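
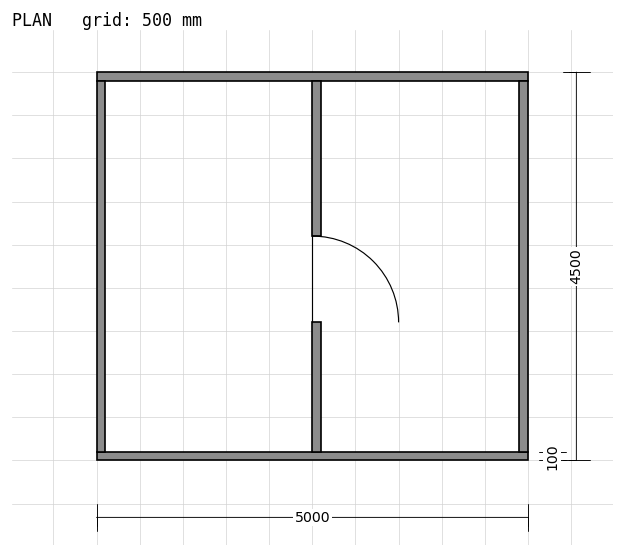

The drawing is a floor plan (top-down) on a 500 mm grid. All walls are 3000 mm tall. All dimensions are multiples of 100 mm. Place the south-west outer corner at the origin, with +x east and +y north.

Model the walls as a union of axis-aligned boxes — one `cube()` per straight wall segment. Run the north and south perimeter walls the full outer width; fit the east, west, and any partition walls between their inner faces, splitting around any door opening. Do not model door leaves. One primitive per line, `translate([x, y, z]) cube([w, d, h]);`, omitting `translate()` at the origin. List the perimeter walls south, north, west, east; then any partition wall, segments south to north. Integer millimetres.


cube([5000, 100, 3000]);
translate([0, 4400, 0]) cube([5000, 100, 3000]);
translate([0, 100, 0]) cube([100, 4300, 3000]);
translate([4900, 100, 0]) cube([100, 4300, 3000]);
translate([2500, 100, 0]) cube([100, 1500, 3000]);
translate([2500, 2600, 0]) cube([100, 1800, 3000]);


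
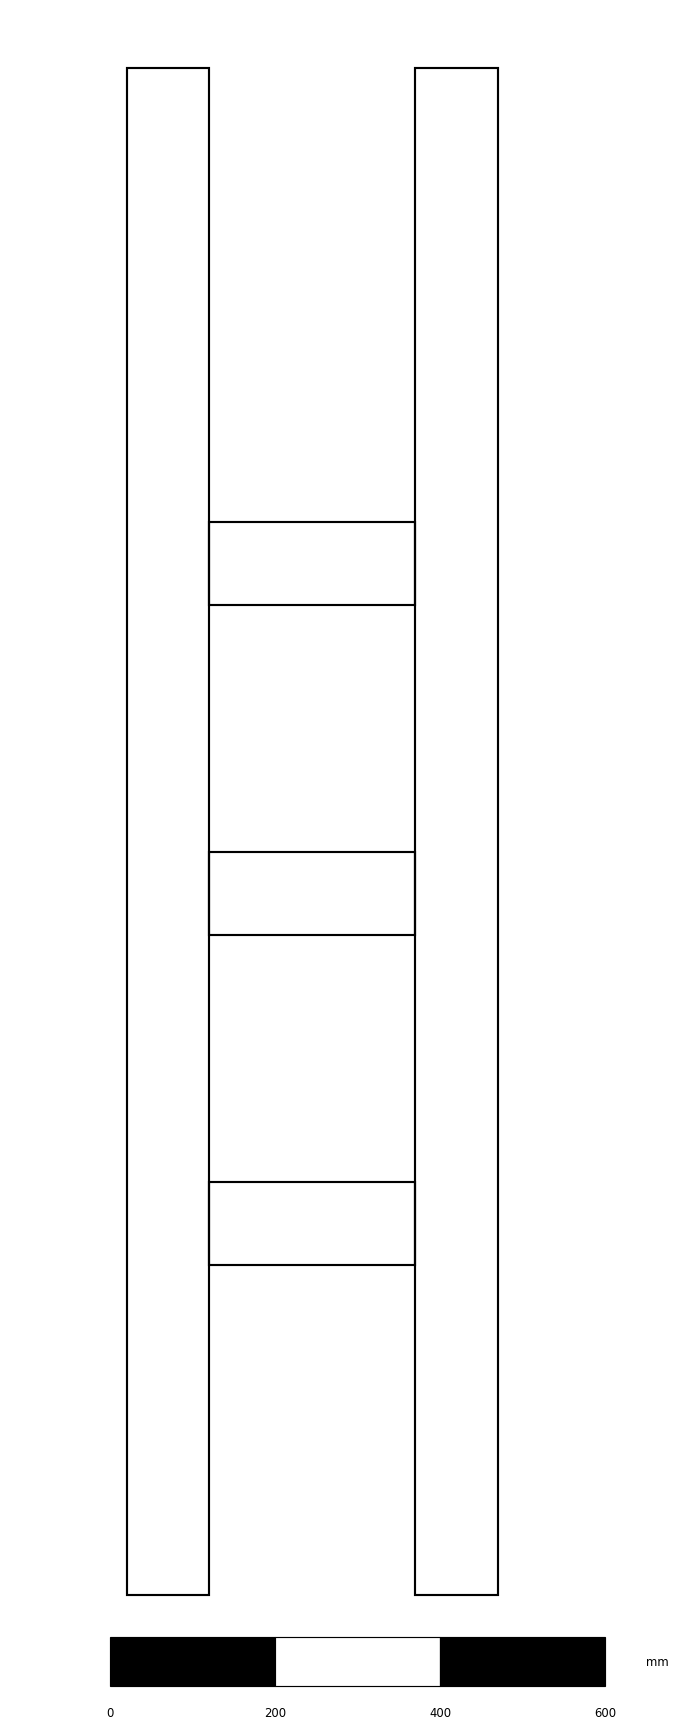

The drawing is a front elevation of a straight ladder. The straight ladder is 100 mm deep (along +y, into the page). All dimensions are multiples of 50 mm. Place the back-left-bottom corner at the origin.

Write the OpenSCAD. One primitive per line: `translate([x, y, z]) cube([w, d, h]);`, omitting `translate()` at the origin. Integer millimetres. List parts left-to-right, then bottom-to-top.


cube([100, 100, 1850]);
translate([100, 0, 400]) cube([250, 100, 100]);
translate([100, 0, 800]) cube([250, 100, 100]);
translate([100, 0, 1200]) cube([250, 100, 100]);
translate([350, 0, 0]) cube([100, 100, 1850]);


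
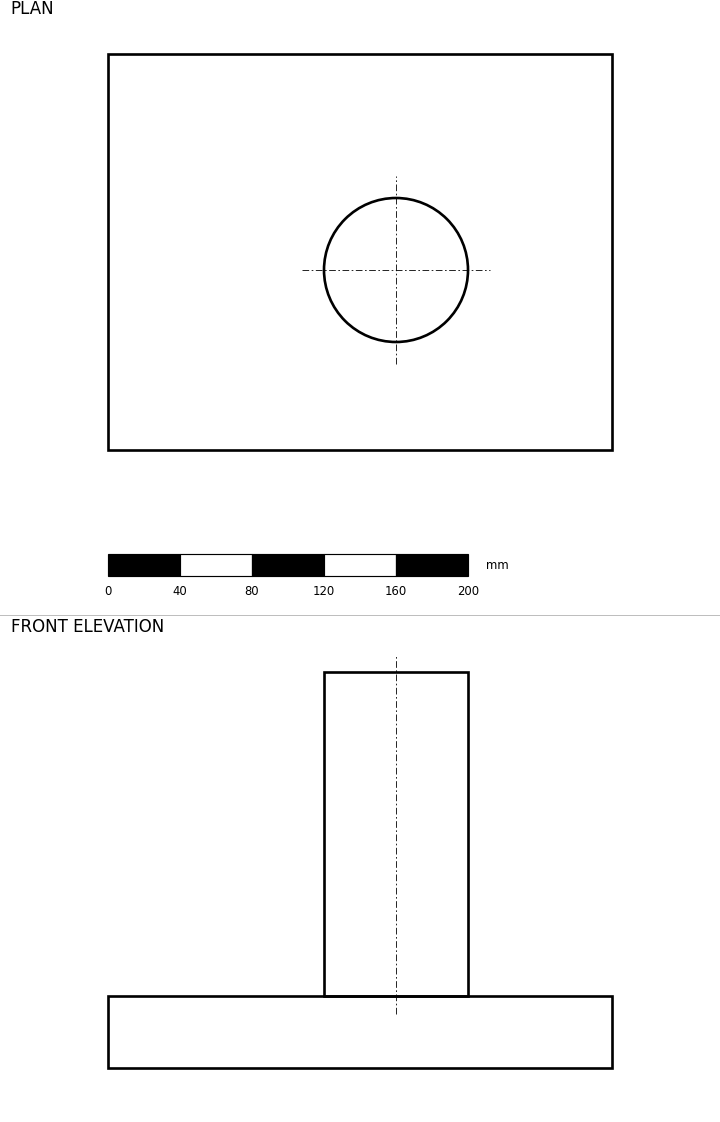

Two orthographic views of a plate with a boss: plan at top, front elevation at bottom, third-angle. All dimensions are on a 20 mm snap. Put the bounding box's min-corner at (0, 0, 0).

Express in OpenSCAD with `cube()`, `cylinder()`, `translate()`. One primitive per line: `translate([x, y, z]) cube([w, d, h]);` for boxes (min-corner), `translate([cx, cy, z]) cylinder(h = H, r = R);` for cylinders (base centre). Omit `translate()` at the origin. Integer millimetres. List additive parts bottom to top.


cube([280, 220, 40]);
translate([160, 100, 40]) cylinder(h = 180, r = 40);


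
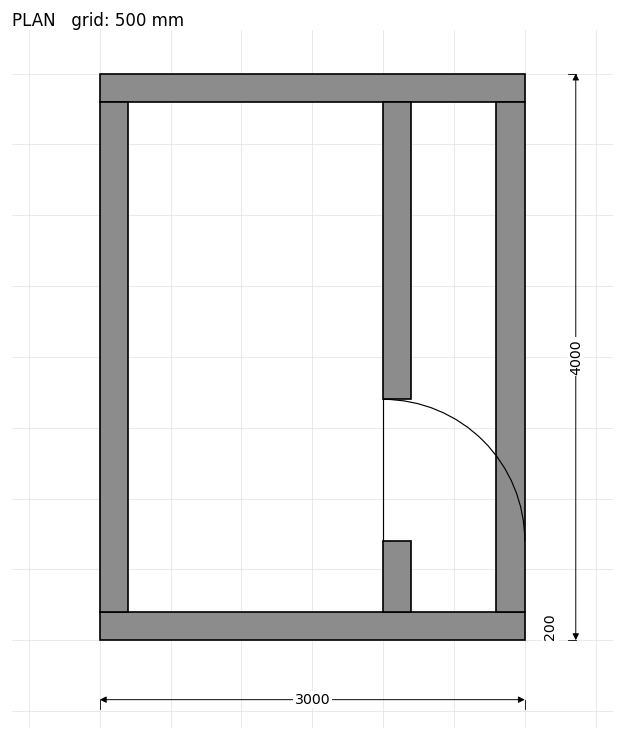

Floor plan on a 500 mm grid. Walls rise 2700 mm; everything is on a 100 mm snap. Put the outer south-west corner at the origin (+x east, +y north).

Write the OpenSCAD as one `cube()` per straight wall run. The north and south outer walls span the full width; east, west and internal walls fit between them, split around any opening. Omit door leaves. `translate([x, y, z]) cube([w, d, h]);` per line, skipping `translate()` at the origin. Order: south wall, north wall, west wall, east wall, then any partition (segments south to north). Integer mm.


cube([3000, 200, 2700]);
translate([0, 3800, 0]) cube([3000, 200, 2700]);
translate([0, 200, 0]) cube([200, 3600, 2700]);
translate([2800, 200, 0]) cube([200, 3600, 2700]);
translate([2000, 200, 0]) cube([200, 500, 2700]);
translate([2000, 1700, 0]) cube([200, 2100, 2700]);


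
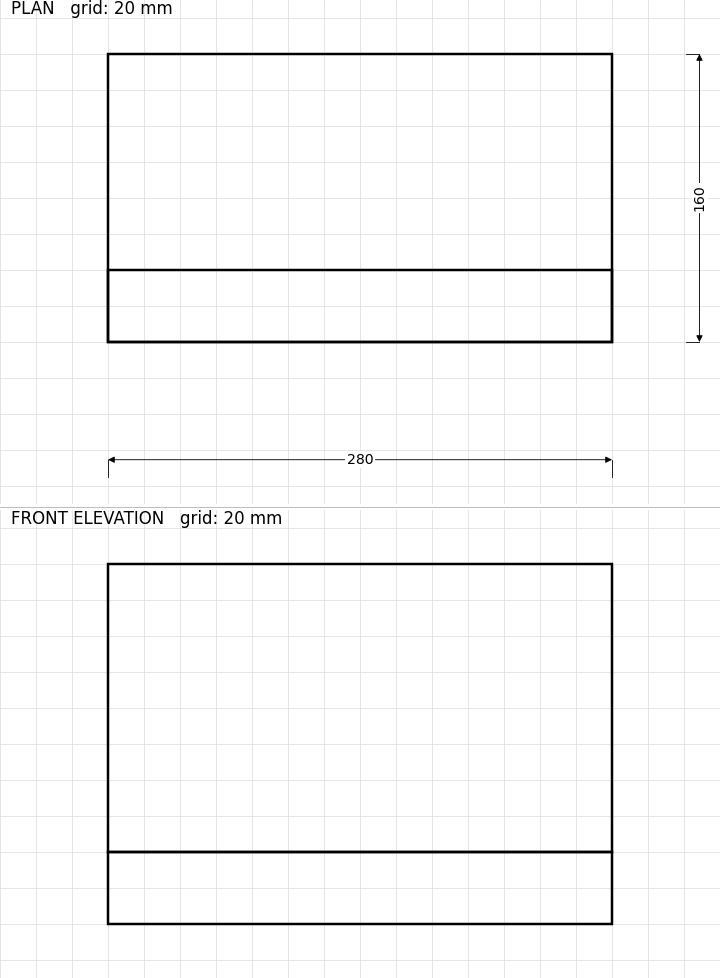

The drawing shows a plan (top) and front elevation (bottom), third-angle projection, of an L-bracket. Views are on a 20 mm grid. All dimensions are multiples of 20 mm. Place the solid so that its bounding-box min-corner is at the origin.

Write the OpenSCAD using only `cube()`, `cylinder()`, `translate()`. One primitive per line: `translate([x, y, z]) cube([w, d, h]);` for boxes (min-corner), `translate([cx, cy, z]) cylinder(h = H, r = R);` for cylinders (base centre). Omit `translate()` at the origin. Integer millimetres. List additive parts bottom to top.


cube([280, 160, 40]);
translate([0, 0, 40]) cube([280, 40, 160]);


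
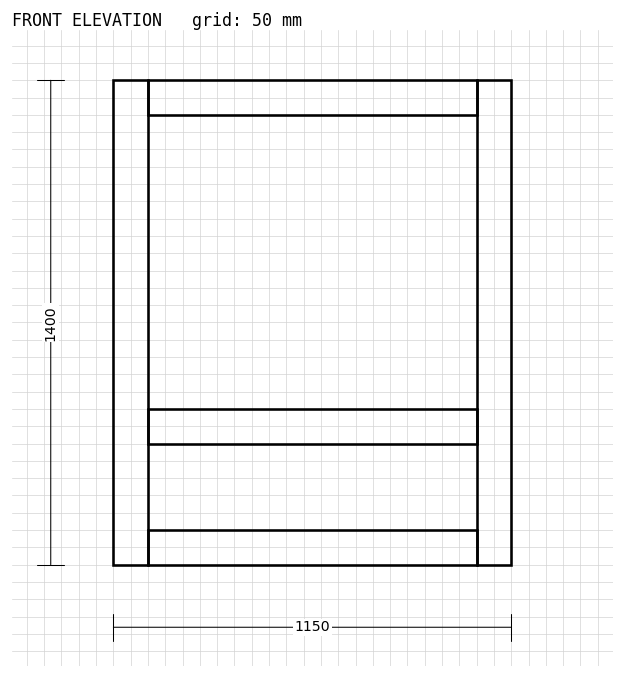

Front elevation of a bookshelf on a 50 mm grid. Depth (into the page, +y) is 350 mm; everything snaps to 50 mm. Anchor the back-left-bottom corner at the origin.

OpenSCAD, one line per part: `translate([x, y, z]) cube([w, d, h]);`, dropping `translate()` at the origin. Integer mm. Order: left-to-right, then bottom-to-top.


cube([100, 350, 1400]);
translate([100, 0, 0]) cube([950, 350, 100]);
translate([100, 0, 350]) cube([950, 350, 100]);
translate([100, 0, 1300]) cube([950, 350, 100]);
translate([1050, 0, 0]) cube([100, 350, 1400]);


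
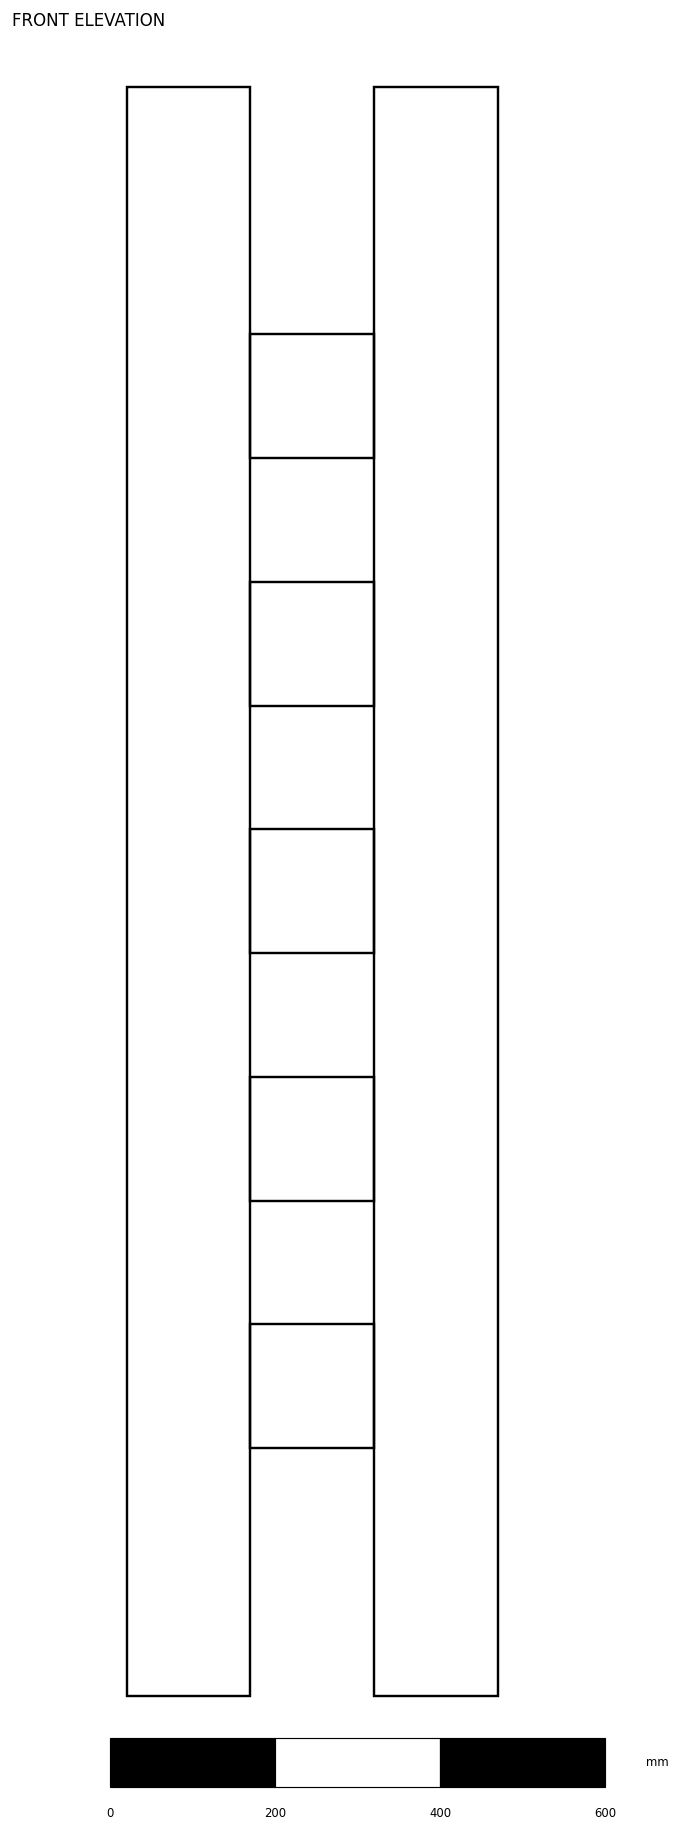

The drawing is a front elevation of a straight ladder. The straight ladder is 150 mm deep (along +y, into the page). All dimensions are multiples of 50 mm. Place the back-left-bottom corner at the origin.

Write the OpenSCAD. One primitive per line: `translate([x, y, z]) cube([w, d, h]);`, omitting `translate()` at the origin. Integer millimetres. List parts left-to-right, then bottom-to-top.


cube([150, 150, 1950]);
translate([150, 0, 300]) cube([150, 150, 150]);
translate([150, 0, 600]) cube([150, 150, 150]);
translate([150, 0, 900]) cube([150, 150, 150]);
translate([150, 0, 1200]) cube([150, 150, 150]);
translate([150, 0, 1500]) cube([150, 150, 150]);
translate([300, 0, 0]) cube([150, 150, 1950]);


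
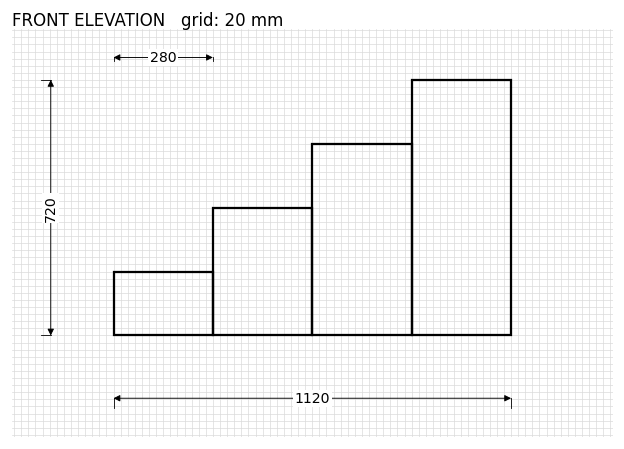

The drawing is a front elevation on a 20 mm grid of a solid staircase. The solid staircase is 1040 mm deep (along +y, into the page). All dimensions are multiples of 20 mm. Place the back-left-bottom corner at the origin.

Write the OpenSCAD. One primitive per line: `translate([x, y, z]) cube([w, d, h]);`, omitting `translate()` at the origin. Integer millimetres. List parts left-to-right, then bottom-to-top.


cube([280, 1040, 180]);
translate([280, 0, 0]) cube([280, 1040, 360]);
translate([560, 0, 0]) cube([280, 1040, 540]);
translate([840, 0, 0]) cube([280, 1040, 720]);


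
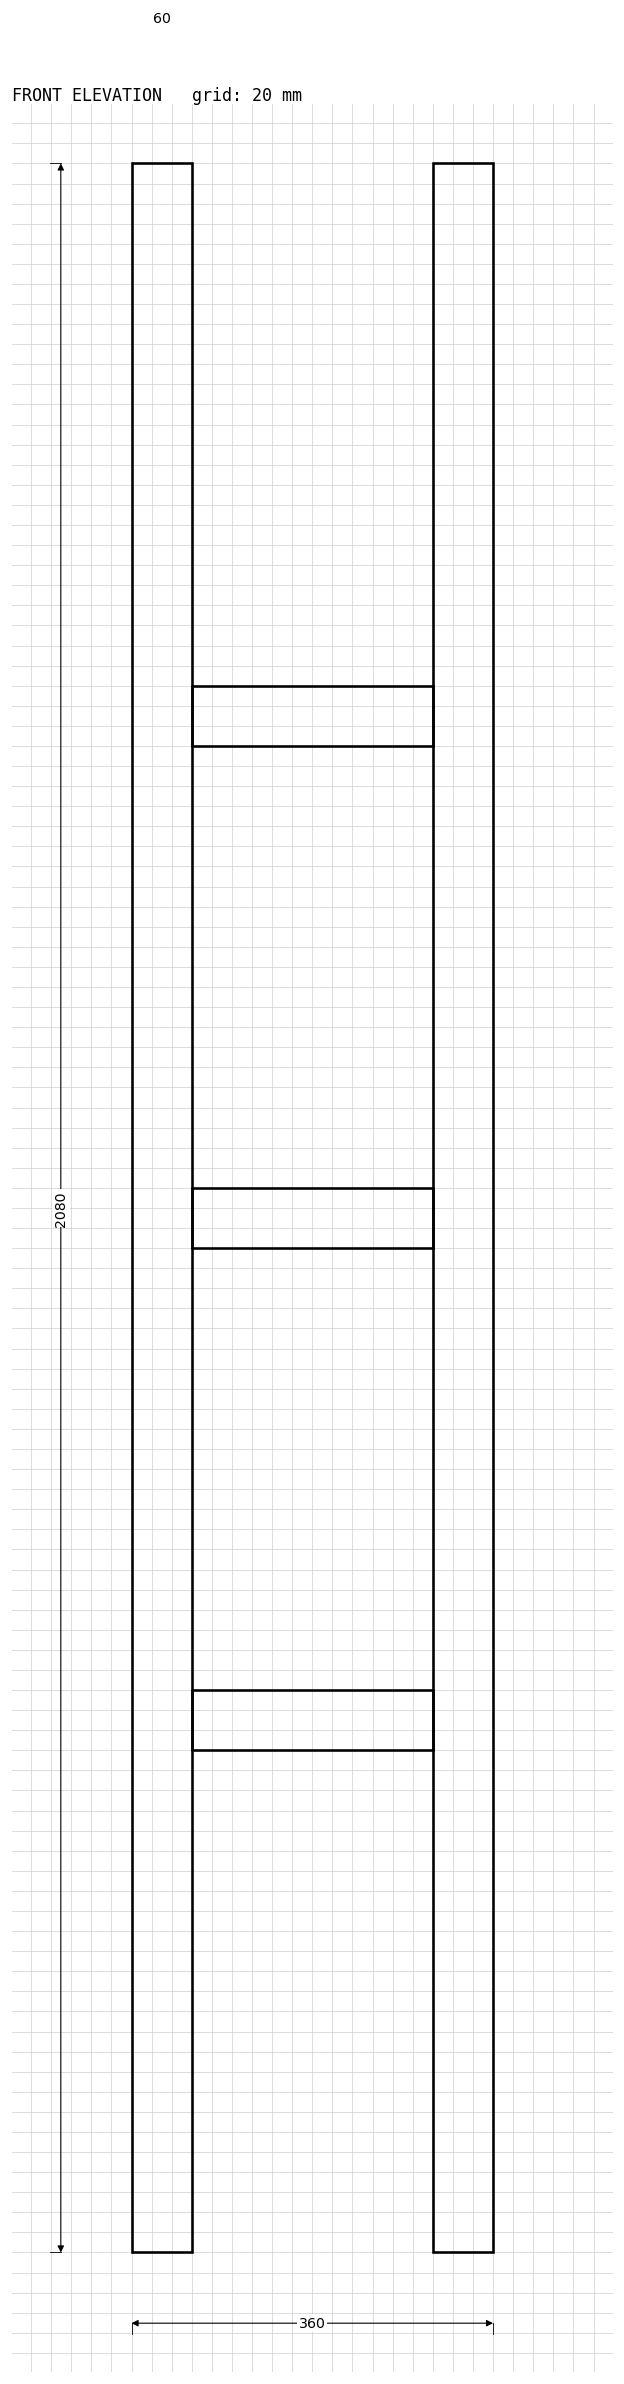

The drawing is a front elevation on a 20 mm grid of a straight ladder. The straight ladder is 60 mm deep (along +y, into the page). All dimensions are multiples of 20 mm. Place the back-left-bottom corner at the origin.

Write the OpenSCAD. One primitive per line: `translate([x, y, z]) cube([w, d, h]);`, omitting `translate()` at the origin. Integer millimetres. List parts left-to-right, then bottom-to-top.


cube([60, 60, 2080]);
translate([60, 0, 500]) cube([240, 60, 60]);
translate([60, 0, 1000]) cube([240, 60, 60]);
translate([60, 0, 1500]) cube([240, 60, 60]);
translate([300, 0, 0]) cube([60, 60, 2080]);


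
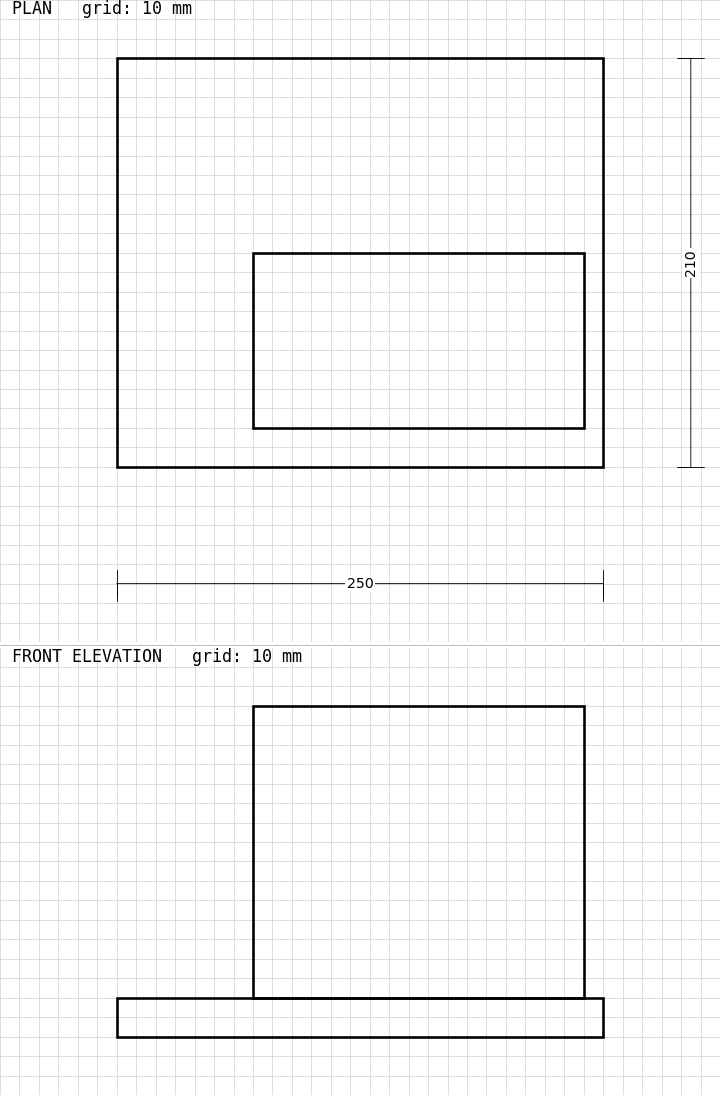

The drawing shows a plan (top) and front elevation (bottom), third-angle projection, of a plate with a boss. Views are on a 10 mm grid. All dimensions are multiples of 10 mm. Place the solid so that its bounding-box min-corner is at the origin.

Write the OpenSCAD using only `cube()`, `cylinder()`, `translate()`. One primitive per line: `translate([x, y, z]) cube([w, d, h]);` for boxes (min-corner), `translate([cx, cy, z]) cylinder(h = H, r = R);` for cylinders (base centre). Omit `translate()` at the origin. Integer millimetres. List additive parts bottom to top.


cube([250, 210, 20]);
translate([70, 20, 20]) cube([170, 90, 150]);


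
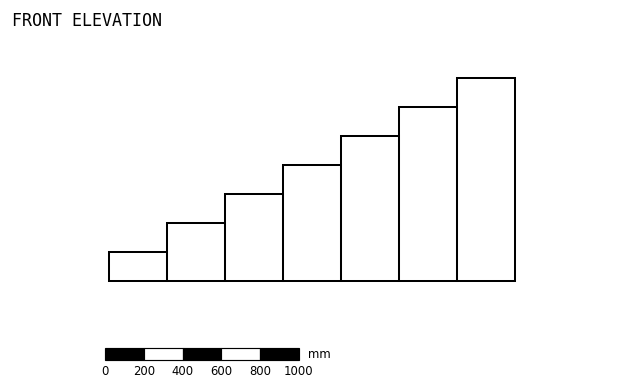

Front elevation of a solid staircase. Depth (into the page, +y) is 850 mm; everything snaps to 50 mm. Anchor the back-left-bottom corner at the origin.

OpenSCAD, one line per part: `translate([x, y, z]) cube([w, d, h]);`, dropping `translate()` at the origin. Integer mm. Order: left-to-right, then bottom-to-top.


cube([300, 850, 150]);
translate([300, 0, 0]) cube([300, 850, 300]);
translate([600, 0, 0]) cube([300, 850, 450]);
translate([900, 0, 0]) cube([300, 850, 600]);
translate([1200, 0, 0]) cube([300, 850, 750]);
translate([1500, 0, 0]) cube([300, 850, 900]);
translate([1800, 0, 0]) cube([300, 850, 1050]);


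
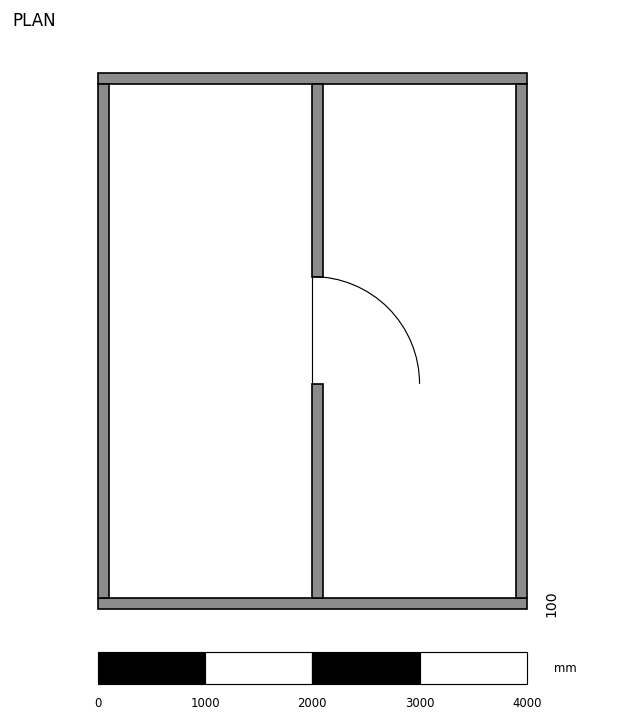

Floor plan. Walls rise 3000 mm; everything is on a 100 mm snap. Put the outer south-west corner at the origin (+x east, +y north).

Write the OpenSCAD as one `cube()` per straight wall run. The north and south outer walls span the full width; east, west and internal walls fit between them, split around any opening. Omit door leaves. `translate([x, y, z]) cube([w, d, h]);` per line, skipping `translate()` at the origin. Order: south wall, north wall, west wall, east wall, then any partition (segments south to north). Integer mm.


cube([4000, 100, 3000]);
translate([0, 4900, 0]) cube([4000, 100, 3000]);
translate([0, 100, 0]) cube([100, 4800, 3000]);
translate([3900, 100, 0]) cube([100, 4800, 3000]);
translate([2000, 100, 0]) cube([100, 2000, 3000]);
translate([2000, 3100, 0]) cube([100, 1800, 3000]);


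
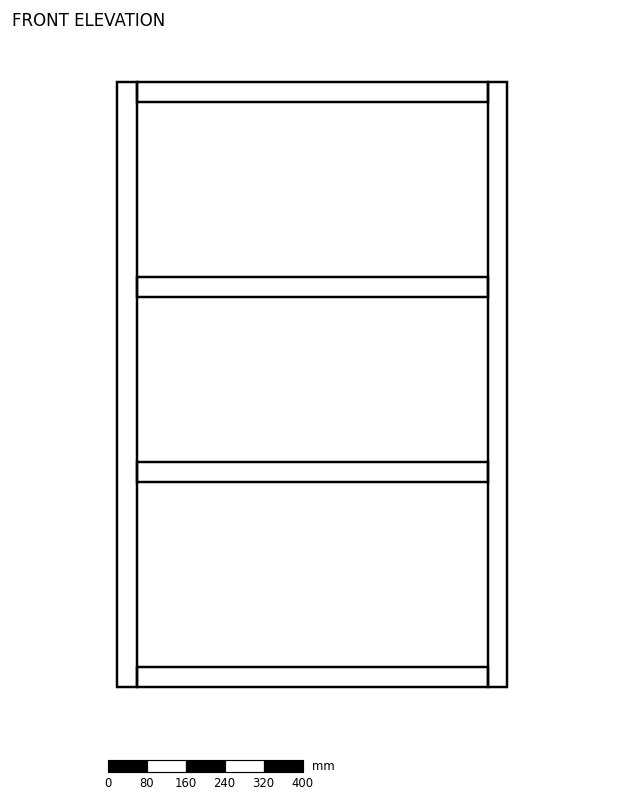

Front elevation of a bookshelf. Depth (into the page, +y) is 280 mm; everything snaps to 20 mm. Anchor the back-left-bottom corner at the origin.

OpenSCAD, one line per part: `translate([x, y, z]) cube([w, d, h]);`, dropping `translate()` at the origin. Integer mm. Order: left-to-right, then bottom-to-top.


cube([40, 280, 1240]);
translate([40, 0, 0]) cube([720, 280, 40]);
translate([40, 0, 420]) cube([720, 280, 40]);
translate([40, 0, 800]) cube([720, 280, 40]);
translate([40, 0, 1200]) cube([720, 280, 40]);
translate([760, 0, 0]) cube([40, 280, 1240]);


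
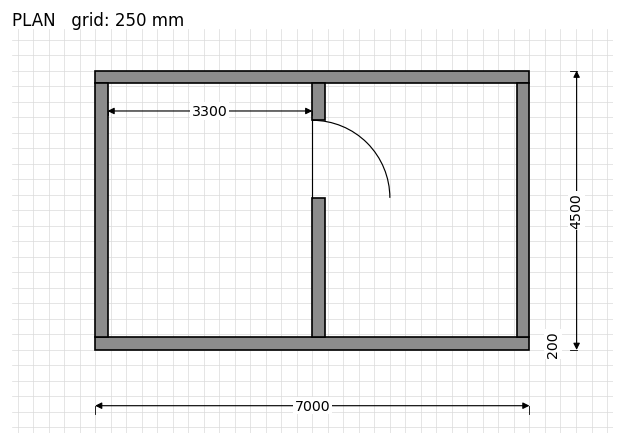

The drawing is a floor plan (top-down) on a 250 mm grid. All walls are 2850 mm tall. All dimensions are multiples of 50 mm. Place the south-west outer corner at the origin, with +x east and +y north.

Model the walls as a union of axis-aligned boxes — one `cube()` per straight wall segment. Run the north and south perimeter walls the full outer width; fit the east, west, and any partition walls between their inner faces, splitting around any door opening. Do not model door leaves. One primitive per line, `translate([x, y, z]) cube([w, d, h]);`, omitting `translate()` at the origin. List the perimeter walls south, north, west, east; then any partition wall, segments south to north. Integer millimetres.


cube([7000, 200, 2850]);
translate([0, 4300, 0]) cube([7000, 200, 2850]);
translate([0, 200, 0]) cube([200, 4100, 2850]);
translate([6800, 200, 0]) cube([200, 4100, 2850]);
translate([3500, 200, 0]) cube([200, 2250, 2850]);
translate([3500, 3700, 0]) cube([200, 600, 2850]);


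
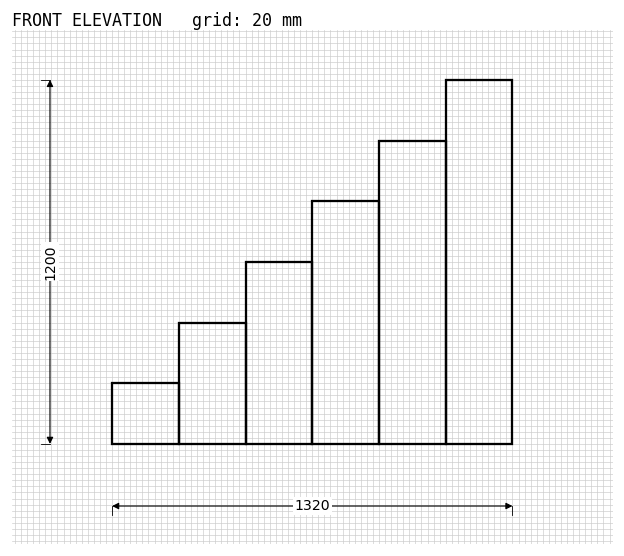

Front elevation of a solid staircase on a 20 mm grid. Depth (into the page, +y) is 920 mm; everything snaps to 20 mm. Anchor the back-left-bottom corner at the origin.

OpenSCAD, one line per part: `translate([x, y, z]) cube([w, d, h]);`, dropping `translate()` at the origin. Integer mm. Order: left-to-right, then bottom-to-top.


cube([220, 920, 200]);
translate([220, 0, 0]) cube([220, 920, 400]);
translate([440, 0, 0]) cube([220, 920, 600]);
translate([660, 0, 0]) cube([220, 920, 800]);
translate([880, 0, 0]) cube([220, 920, 1000]);
translate([1100, 0, 0]) cube([220, 920, 1200]);


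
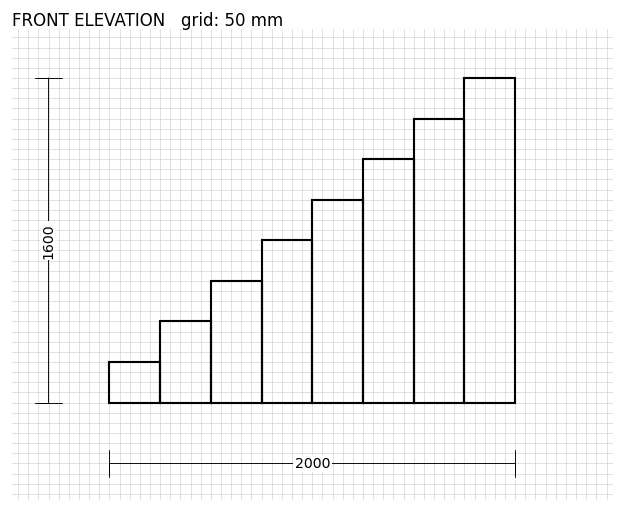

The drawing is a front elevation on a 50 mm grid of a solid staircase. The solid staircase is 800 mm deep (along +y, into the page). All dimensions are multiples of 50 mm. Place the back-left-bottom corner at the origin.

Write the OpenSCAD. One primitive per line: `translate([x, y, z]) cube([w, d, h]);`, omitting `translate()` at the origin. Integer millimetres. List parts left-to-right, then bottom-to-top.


cube([250, 800, 200]);
translate([250, 0, 0]) cube([250, 800, 400]);
translate([500, 0, 0]) cube([250, 800, 600]);
translate([750, 0, 0]) cube([250, 800, 800]);
translate([1000, 0, 0]) cube([250, 800, 1000]);
translate([1250, 0, 0]) cube([250, 800, 1200]);
translate([1500, 0, 0]) cube([250, 800, 1400]);
translate([1750, 0, 0]) cube([250, 800, 1600]);


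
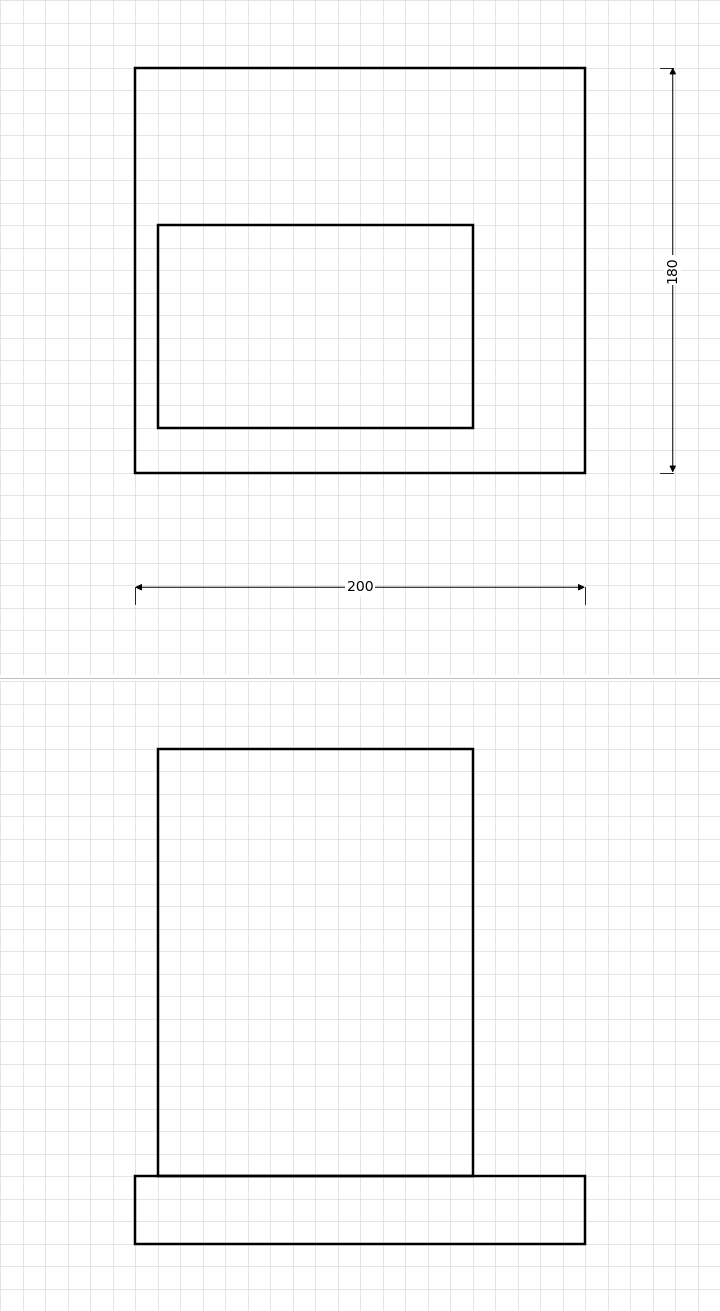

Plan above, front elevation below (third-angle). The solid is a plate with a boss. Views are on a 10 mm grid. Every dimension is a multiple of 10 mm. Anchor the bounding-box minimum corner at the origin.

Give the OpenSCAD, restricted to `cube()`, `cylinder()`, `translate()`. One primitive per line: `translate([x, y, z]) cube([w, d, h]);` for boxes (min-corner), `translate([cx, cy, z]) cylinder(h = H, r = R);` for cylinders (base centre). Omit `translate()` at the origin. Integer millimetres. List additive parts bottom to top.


cube([200, 180, 30]);
translate([10, 20, 30]) cube([140, 90, 190]);


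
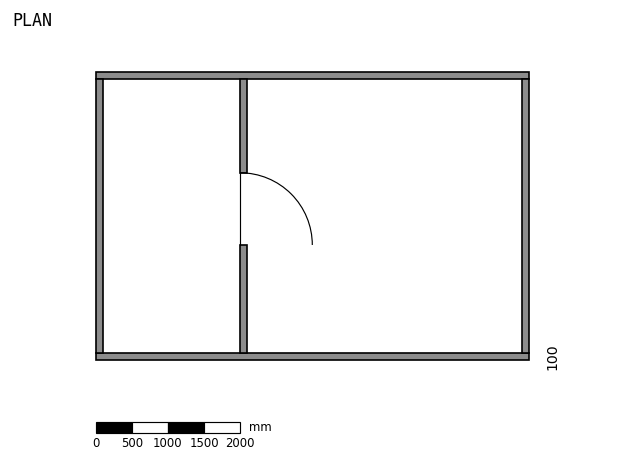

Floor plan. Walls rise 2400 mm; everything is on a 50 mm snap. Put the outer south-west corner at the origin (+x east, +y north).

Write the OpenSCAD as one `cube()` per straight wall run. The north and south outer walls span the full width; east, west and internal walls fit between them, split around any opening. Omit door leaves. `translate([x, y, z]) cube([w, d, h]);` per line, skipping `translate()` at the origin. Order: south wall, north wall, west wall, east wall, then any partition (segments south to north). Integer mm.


cube([6000, 100, 2400]);
translate([0, 3900, 0]) cube([6000, 100, 2400]);
translate([0, 100, 0]) cube([100, 3800, 2400]);
translate([5900, 100, 0]) cube([100, 3800, 2400]);
translate([2000, 100, 0]) cube([100, 1500, 2400]);
translate([2000, 2600, 0]) cube([100, 1300, 2400]);


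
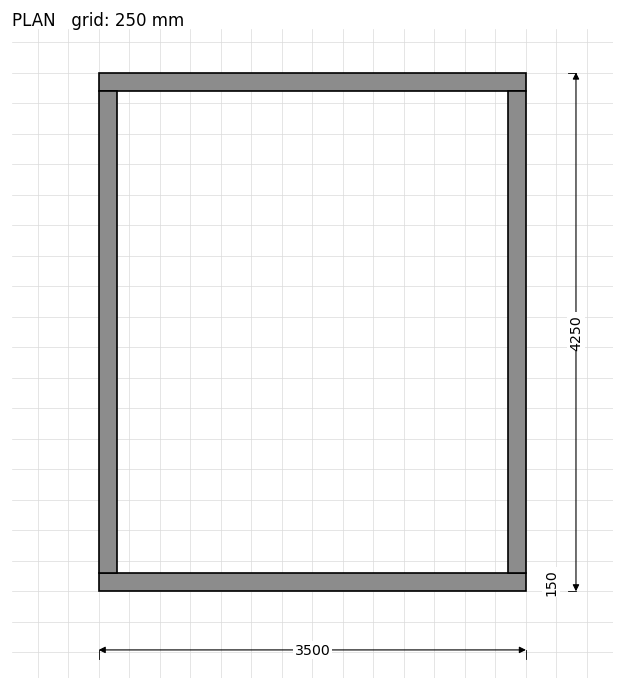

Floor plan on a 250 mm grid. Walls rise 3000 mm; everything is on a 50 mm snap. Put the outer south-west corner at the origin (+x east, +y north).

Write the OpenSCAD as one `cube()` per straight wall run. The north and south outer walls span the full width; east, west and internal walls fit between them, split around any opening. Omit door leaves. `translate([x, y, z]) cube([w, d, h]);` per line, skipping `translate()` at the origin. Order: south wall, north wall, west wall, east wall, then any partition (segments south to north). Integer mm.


cube([3500, 150, 3000]);
translate([0, 4100, 0]) cube([3500, 150, 3000]);
translate([0, 150, 0]) cube([150, 3950, 3000]);
translate([3350, 150, 0]) cube([150, 3950, 3000]);


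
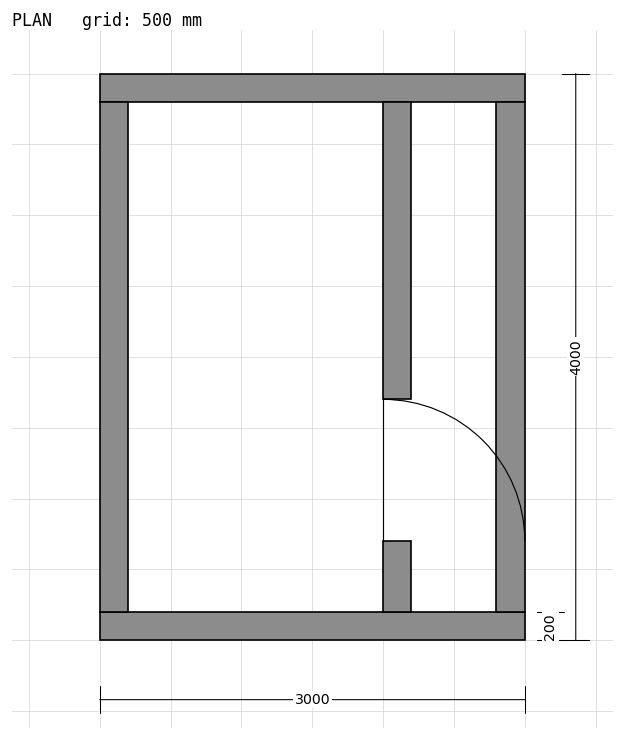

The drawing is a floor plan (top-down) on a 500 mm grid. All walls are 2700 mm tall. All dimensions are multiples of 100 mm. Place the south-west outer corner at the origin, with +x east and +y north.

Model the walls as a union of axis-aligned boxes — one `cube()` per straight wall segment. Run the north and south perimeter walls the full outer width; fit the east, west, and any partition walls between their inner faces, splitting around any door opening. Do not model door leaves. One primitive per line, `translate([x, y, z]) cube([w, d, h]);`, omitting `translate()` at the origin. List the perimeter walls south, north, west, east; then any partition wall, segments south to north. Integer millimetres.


cube([3000, 200, 2700]);
translate([0, 3800, 0]) cube([3000, 200, 2700]);
translate([0, 200, 0]) cube([200, 3600, 2700]);
translate([2800, 200, 0]) cube([200, 3600, 2700]);
translate([2000, 200, 0]) cube([200, 500, 2700]);
translate([2000, 1700, 0]) cube([200, 2100, 2700]);


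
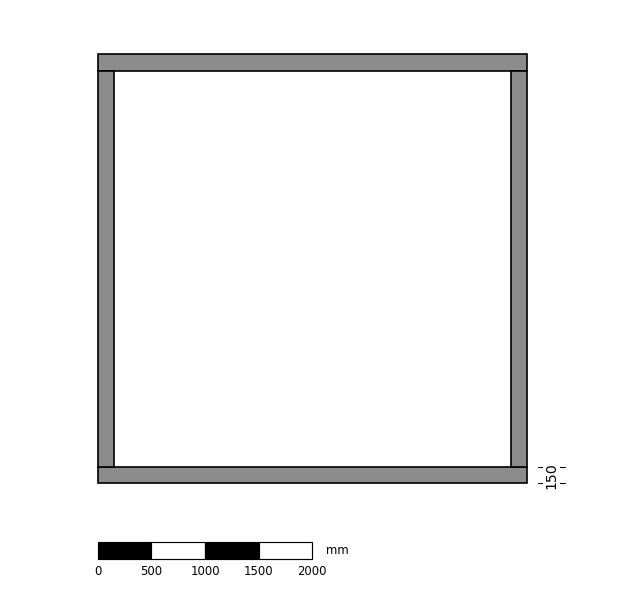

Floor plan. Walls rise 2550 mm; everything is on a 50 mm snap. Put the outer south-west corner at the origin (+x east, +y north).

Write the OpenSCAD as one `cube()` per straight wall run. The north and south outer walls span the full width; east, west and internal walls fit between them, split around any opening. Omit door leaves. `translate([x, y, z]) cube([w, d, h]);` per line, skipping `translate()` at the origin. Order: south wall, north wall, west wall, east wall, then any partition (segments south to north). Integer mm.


cube([4000, 150, 2550]);
translate([0, 3850, 0]) cube([4000, 150, 2550]);
translate([0, 150, 0]) cube([150, 3700, 2550]);
translate([3850, 150, 0]) cube([150, 3700, 2550]);


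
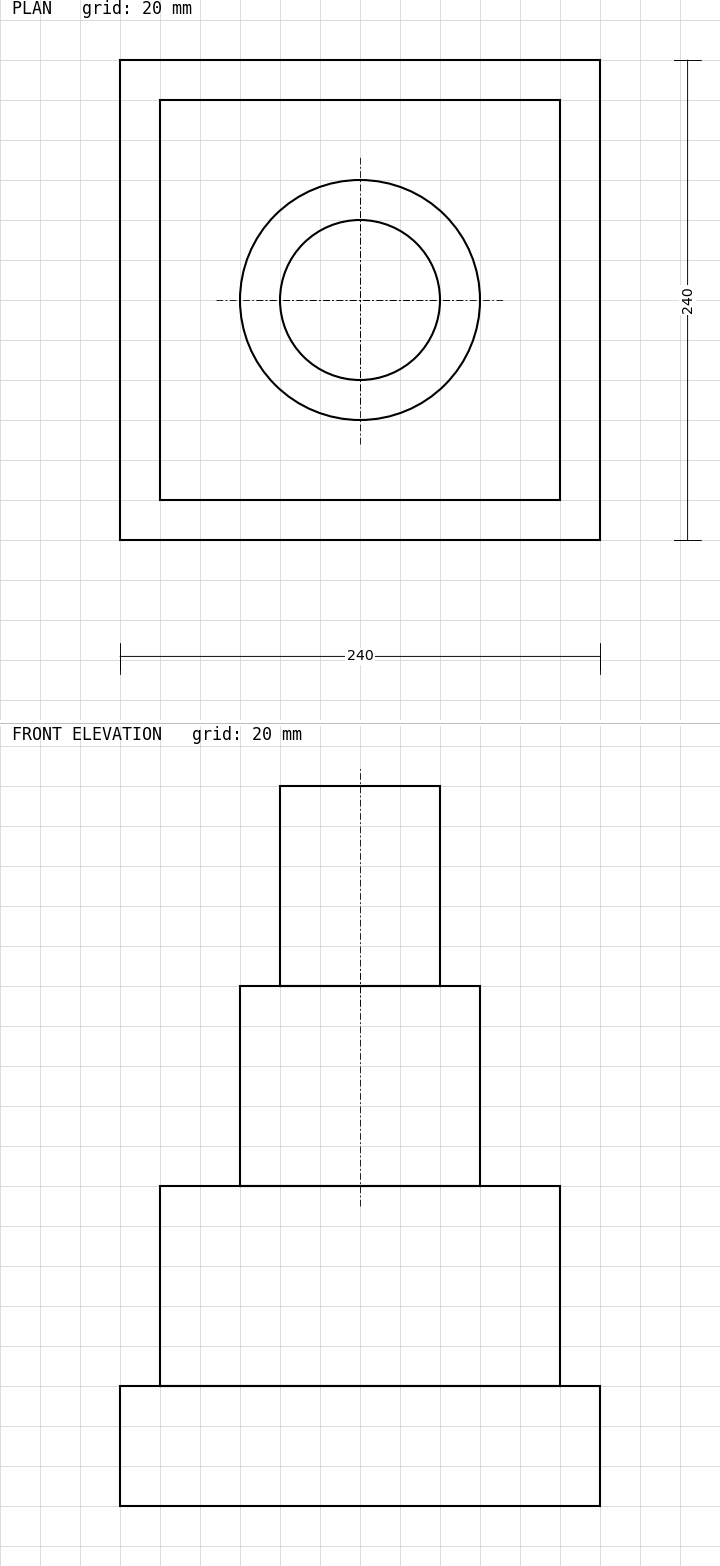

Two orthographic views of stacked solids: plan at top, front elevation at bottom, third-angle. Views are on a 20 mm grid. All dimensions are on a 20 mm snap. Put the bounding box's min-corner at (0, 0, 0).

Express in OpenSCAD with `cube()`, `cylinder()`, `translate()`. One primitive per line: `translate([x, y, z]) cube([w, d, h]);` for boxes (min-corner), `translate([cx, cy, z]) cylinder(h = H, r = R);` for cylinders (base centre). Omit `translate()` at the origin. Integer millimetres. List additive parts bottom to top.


cube([240, 240, 60]);
translate([20, 20, 60]) cube([200, 200, 100]);
translate([120, 120, 160]) cylinder(h = 100, r = 60);
translate([120, 120, 260]) cylinder(h = 100, r = 40);


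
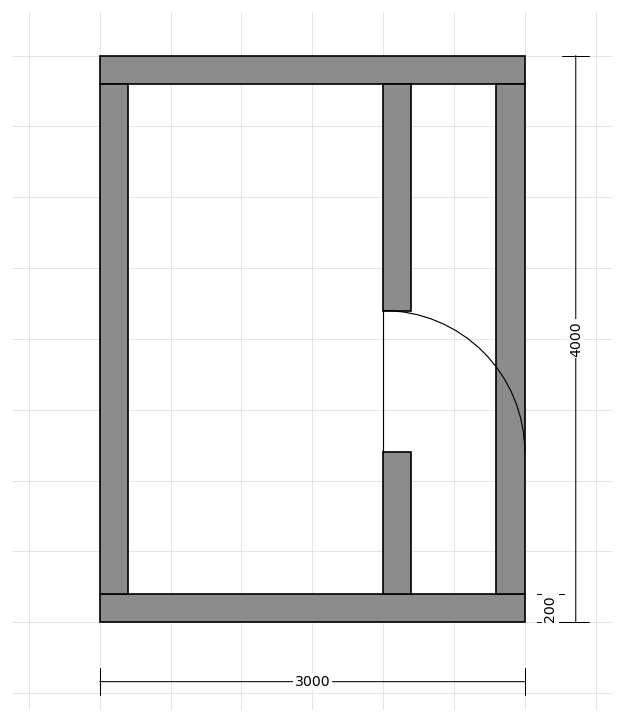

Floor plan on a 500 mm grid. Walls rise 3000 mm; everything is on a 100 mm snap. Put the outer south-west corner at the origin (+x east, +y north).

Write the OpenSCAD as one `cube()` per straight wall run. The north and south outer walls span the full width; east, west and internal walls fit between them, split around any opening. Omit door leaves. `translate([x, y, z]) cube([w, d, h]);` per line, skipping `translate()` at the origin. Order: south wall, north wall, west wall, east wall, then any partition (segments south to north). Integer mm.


cube([3000, 200, 3000]);
translate([0, 3800, 0]) cube([3000, 200, 3000]);
translate([0, 200, 0]) cube([200, 3600, 3000]);
translate([2800, 200, 0]) cube([200, 3600, 3000]);
translate([2000, 200, 0]) cube([200, 1000, 3000]);
translate([2000, 2200, 0]) cube([200, 1600, 3000]);


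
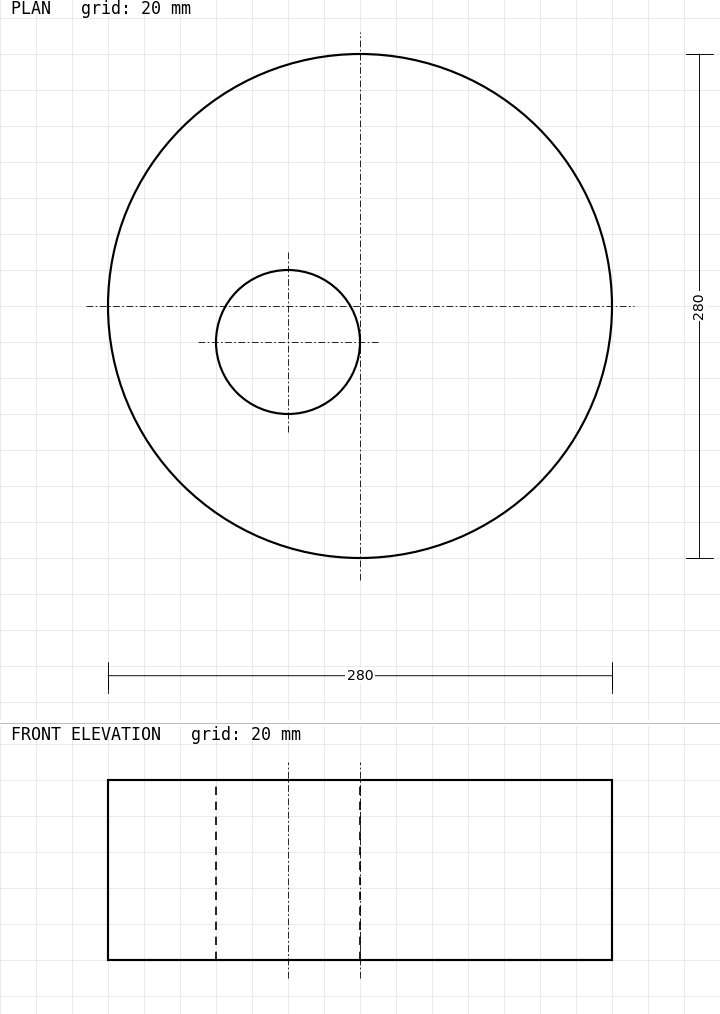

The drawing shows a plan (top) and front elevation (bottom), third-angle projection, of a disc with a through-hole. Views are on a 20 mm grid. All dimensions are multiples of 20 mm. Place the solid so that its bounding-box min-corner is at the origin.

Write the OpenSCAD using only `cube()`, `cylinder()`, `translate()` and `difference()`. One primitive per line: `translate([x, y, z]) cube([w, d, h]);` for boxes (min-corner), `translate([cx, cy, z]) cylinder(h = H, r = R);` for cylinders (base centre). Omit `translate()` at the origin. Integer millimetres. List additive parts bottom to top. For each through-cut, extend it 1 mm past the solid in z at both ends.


difference() {
  translate([140, 140, 0]) cylinder(h = 100, r = 140);
  translate([100, 120, -1]) cylinder(h = 102, r = 40);
}


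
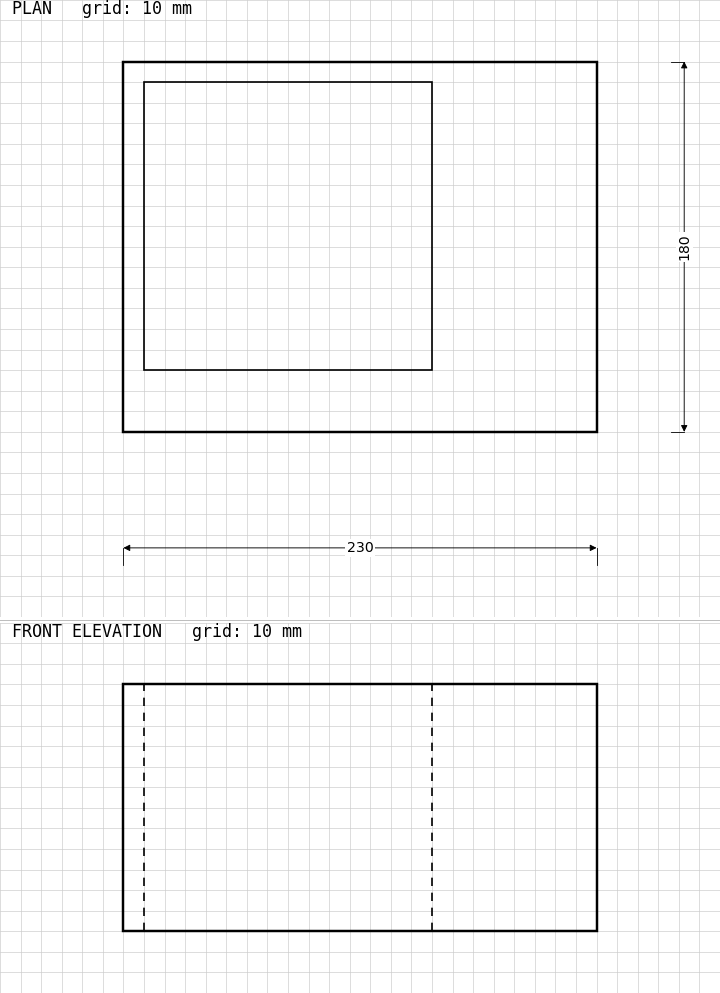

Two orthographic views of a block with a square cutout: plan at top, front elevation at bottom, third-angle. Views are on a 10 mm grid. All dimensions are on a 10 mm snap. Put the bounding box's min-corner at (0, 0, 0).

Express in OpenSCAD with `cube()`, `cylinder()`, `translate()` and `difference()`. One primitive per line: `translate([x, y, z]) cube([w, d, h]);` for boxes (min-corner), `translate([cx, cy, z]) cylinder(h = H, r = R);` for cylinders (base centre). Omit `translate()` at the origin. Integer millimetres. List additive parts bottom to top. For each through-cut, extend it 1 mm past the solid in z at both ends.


difference() {
  cube([230, 180, 120]);
  translate([10, 30, -1]) cube([140, 140, 122]);
}


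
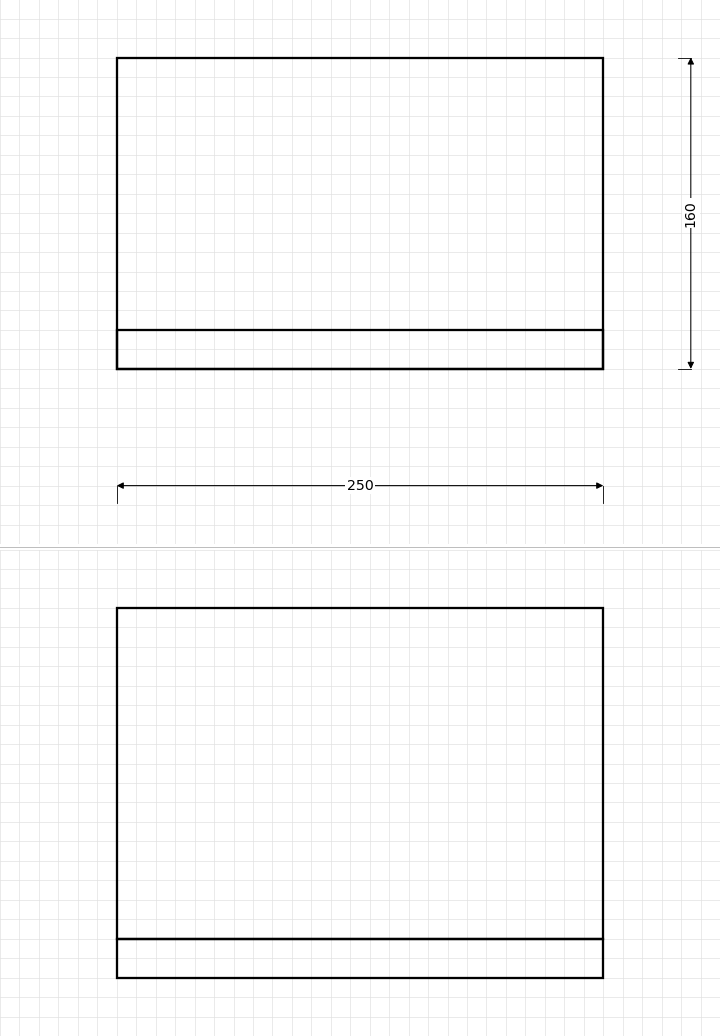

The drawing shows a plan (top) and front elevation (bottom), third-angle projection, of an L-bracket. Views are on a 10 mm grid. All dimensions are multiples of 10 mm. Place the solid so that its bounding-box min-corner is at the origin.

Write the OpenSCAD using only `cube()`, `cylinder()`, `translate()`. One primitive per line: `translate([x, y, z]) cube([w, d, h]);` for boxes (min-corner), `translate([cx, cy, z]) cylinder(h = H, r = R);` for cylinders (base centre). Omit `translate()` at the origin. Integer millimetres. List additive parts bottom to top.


cube([250, 160, 20]);
translate([0, 0, 20]) cube([250, 20, 170]);


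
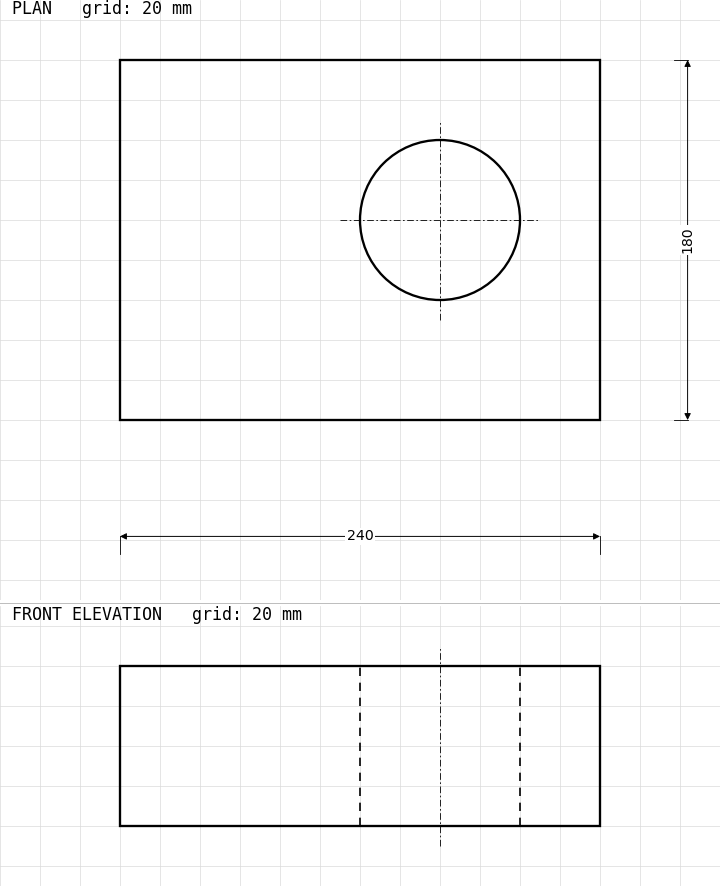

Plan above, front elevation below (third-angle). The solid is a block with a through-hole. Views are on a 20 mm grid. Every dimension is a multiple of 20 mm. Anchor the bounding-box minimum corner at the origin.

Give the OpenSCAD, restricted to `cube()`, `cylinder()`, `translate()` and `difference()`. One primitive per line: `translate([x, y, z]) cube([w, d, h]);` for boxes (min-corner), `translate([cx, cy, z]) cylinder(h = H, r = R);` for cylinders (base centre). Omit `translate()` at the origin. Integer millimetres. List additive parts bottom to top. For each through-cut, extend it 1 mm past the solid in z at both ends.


difference() {
  cube([240, 180, 80]);
  translate([160, 100, -1]) cylinder(h = 82, r = 40);
}


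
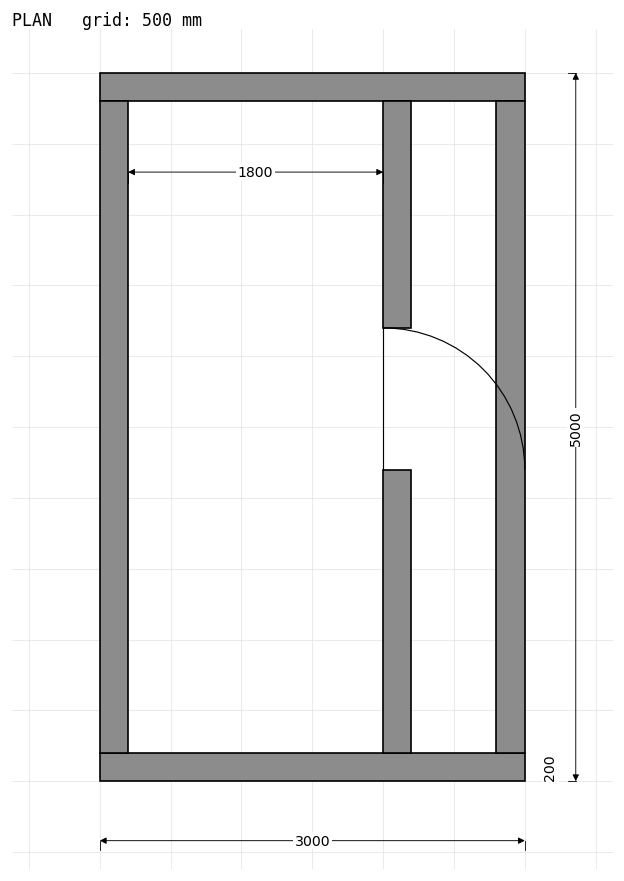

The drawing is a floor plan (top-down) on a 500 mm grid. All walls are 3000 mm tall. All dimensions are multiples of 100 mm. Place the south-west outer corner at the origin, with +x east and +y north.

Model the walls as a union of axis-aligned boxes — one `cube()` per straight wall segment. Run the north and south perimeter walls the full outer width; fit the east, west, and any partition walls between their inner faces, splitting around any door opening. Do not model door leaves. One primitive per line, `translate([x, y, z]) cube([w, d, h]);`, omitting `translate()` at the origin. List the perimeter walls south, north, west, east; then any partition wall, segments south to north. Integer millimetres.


cube([3000, 200, 3000]);
translate([0, 4800, 0]) cube([3000, 200, 3000]);
translate([0, 200, 0]) cube([200, 4600, 3000]);
translate([2800, 200, 0]) cube([200, 4600, 3000]);
translate([2000, 200, 0]) cube([200, 2000, 3000]);
translate([2000, 3200, 0]) cube([200, 1600, 3000]);


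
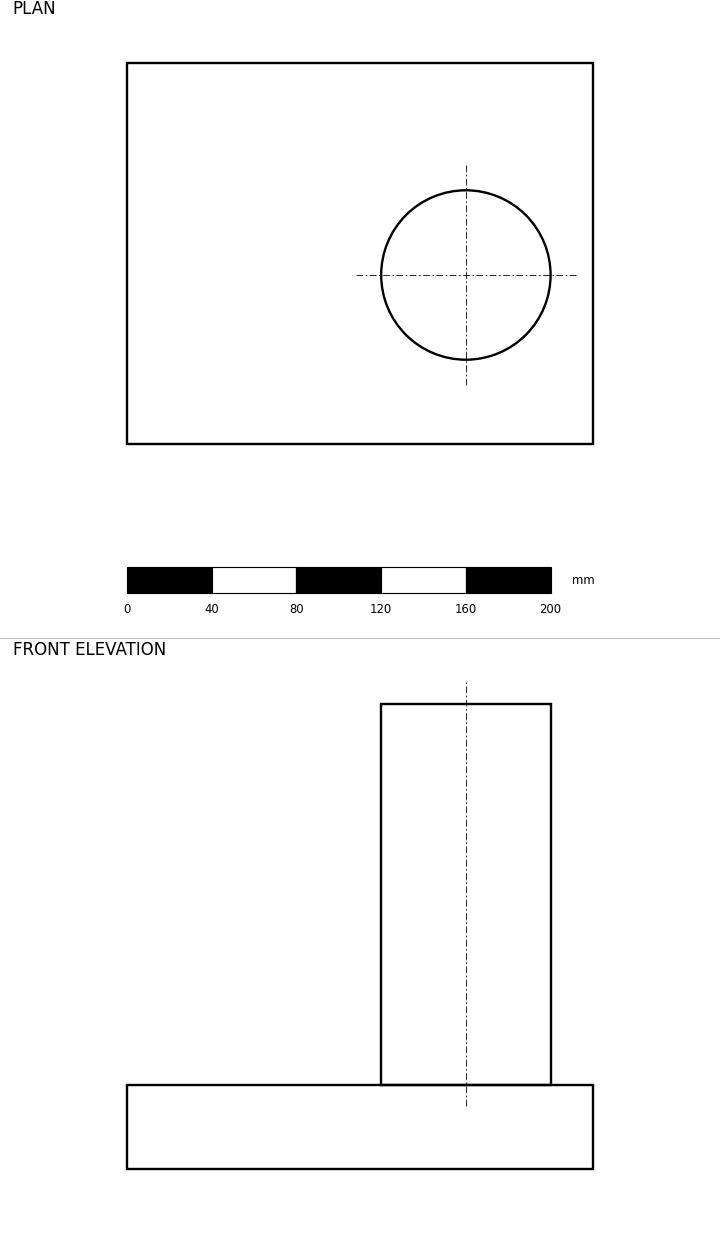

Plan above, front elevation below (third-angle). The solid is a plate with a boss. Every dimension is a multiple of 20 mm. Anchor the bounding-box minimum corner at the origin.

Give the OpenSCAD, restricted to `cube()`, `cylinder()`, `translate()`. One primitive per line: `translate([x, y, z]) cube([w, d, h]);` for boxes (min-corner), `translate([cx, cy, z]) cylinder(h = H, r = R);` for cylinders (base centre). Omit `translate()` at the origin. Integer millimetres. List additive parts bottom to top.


cube([220, 180, 40]);
translate([160, 80, 40]) cylinder(h = 180, r = 40);


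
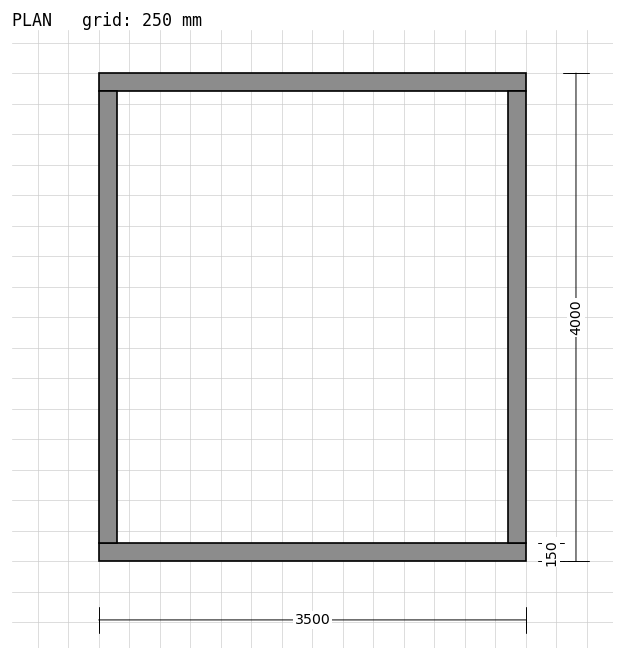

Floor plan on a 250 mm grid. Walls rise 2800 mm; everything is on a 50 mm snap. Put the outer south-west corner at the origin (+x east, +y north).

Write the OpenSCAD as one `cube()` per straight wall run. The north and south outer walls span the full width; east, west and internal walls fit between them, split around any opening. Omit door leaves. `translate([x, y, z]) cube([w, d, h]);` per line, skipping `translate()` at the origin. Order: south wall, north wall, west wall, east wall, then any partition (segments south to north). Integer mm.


cube([3500, 150, 2800]);
translate([0, 3850, 0]) cube([3500, 150, 2800]);
translate([0, 150, 0]) cube([150, 3700, 2800]);
translate([3350, 150, 0]) cube([150, 3700, 2800]);


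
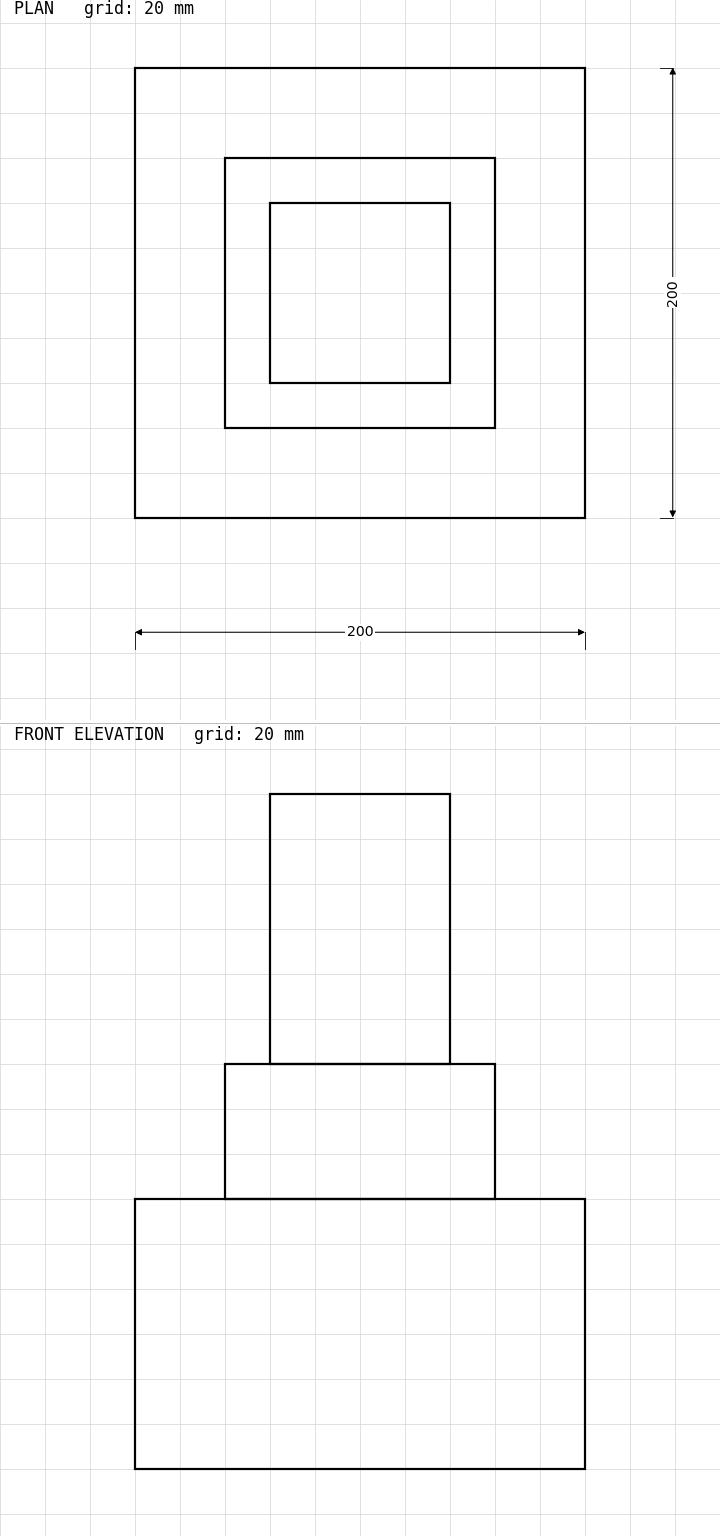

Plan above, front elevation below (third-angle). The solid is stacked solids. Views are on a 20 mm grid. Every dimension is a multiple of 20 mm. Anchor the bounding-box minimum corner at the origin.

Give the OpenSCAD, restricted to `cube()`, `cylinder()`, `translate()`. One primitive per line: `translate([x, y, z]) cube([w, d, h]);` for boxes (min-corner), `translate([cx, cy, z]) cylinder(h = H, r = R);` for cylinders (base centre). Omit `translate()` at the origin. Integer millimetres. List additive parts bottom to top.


cube([200, 200, 120]);
translate([40, 40, 120]) cube([120, 120, 60]);
translate([60, 60, 180]) cube([80, 80, 120]);


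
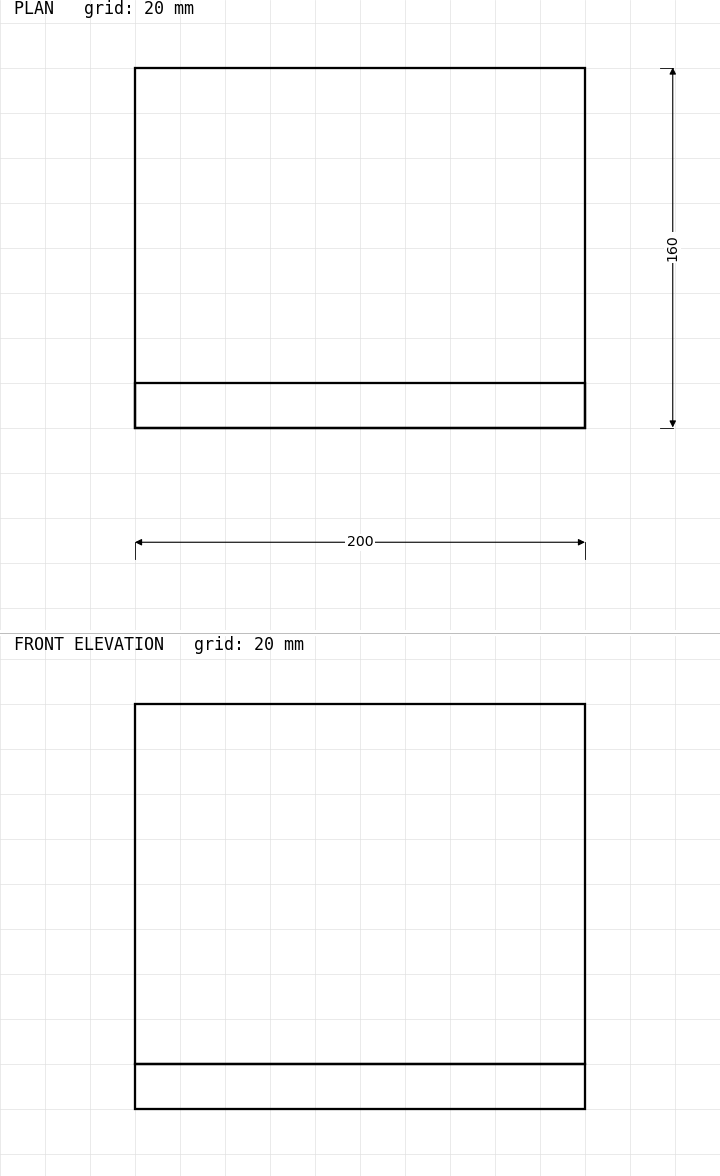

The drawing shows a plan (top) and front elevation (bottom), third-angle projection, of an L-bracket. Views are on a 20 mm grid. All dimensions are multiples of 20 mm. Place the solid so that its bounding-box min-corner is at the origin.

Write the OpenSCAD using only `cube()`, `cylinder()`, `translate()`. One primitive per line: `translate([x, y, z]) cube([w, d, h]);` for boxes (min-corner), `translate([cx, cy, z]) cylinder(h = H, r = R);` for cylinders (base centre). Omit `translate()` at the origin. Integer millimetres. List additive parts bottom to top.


cube([200, 160, 20]);
translate([0, 0, 20]) cube([200, 20, 160]);


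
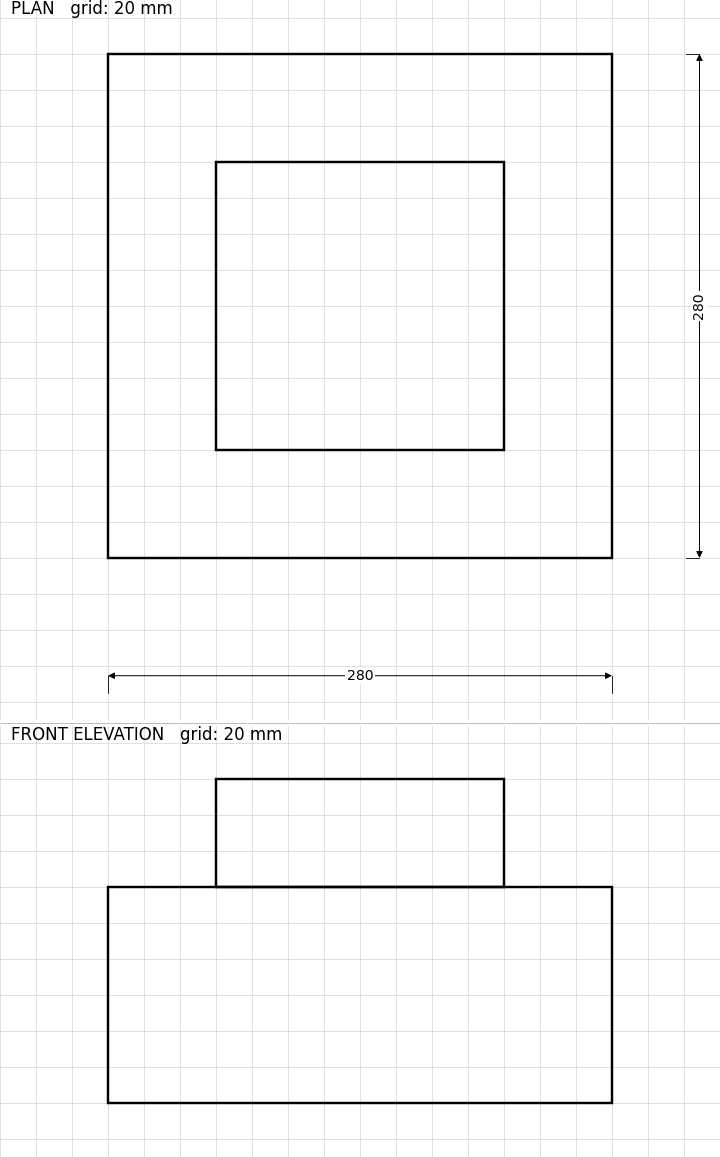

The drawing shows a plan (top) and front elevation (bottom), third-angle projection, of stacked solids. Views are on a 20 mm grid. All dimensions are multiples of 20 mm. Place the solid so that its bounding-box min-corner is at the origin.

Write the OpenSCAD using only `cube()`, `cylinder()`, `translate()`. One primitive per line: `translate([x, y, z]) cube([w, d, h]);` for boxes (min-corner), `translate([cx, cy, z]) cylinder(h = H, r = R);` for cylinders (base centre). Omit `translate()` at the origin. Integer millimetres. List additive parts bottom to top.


cube([280, 280, 120]);
translate([60, 60, 120]) cube([160, 160, 60]);


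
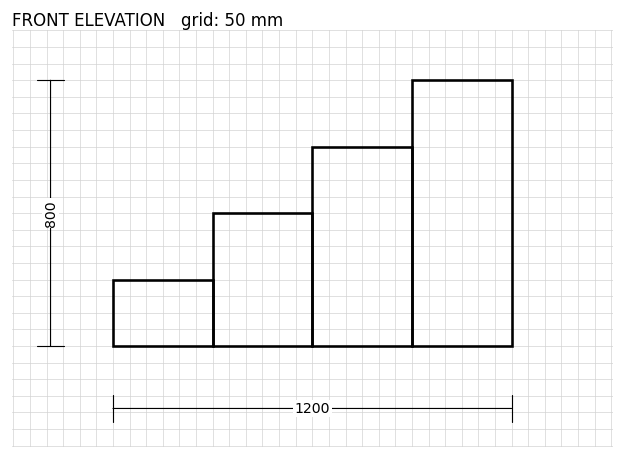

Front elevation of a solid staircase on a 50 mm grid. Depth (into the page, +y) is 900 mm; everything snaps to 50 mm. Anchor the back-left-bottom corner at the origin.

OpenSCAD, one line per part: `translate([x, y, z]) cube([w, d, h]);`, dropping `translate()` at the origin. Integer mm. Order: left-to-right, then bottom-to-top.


cube([300, 900, 200]);
translate([300, 0, 0]) cube([300, 900, 400]);
translate([600, 0, 0]) cube([300, 900, 600]);
translate([900, 0, 0]) cube([300, 900, 800]);


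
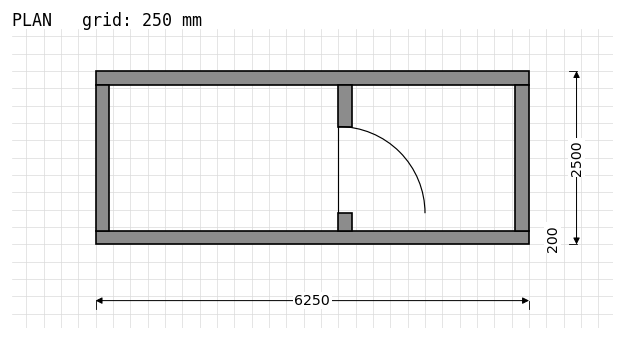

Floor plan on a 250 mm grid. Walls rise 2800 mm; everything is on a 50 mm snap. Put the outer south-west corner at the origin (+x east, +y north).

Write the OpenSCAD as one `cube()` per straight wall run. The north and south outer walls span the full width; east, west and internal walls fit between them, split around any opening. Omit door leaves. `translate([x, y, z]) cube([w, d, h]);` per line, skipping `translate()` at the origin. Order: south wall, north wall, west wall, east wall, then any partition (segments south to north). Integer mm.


cube([6250, 200, 2800]);
translate([0, 2300, 0]) cube([6250, 200, 2800]);
translate([0, 200, 0]) cube([200, 2100, 2800]);
translate([6050, 200, 0]) cube([200, 2100, 2800]);
translate([3500, 200, 0]) cube([200, 250, 2800]);
translate([3500, 1700, 0]) cube([200, 600, 2800]);
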